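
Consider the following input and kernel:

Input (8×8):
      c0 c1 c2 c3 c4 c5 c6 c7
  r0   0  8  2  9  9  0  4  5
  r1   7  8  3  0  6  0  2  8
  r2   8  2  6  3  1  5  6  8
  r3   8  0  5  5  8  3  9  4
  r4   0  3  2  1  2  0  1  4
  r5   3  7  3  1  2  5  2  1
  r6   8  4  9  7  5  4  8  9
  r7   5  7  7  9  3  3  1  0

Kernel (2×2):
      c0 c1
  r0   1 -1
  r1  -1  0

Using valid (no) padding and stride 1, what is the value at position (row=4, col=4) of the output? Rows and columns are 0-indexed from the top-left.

0

The receptive field on the input at this output position is [2 0 / 2 5]. Elementwise product with the kernel and sum: 2·1 + 0·-1 + 2·-1.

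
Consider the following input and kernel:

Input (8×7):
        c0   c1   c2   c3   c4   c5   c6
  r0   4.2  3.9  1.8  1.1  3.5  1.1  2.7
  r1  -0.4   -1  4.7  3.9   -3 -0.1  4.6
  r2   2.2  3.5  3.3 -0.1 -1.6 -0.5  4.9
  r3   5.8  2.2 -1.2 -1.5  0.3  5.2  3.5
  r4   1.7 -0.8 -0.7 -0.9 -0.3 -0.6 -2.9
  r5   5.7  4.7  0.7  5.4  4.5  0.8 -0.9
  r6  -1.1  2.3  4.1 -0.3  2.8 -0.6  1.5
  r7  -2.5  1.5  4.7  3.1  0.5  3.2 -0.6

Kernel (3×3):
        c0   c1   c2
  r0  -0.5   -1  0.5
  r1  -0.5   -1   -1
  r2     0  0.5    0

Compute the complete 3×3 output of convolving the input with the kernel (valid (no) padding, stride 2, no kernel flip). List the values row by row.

-6.85 -3.55 -4.75
-7.25 -1 -5.4
-7.5 -9.3 -3.15

Output[0,0]: The receptive field on the input at this output position is [4.2 3.9 1.8 / -0.4 -1 4.7 / 2.2 3.5 3.3]. Elementwise product with the kernel and sum: 4.2·-0.5 + 3.9·-1 + 1.8·0.5 + -0.4·-0.5 + -1·-1 + 4.7·-1 + 3.5·0.5.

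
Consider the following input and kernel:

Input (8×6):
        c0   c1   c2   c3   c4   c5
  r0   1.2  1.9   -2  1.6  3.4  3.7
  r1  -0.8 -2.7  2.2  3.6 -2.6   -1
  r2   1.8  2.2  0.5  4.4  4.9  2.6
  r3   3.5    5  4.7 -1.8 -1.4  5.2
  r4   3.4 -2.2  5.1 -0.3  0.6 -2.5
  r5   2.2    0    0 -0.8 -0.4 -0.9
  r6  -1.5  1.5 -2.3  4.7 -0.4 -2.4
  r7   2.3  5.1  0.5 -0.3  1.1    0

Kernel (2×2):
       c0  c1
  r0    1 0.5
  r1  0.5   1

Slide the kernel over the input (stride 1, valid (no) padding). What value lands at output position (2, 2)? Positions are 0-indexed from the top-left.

3.25

The receptive field on the input at this output position is [0.5 4.4 / 4.7 -1.8]. Elementwise product with the kernel and sum: 0.5·1 + 4.4·0.5 + 4.7·0.5 + -1.8·1.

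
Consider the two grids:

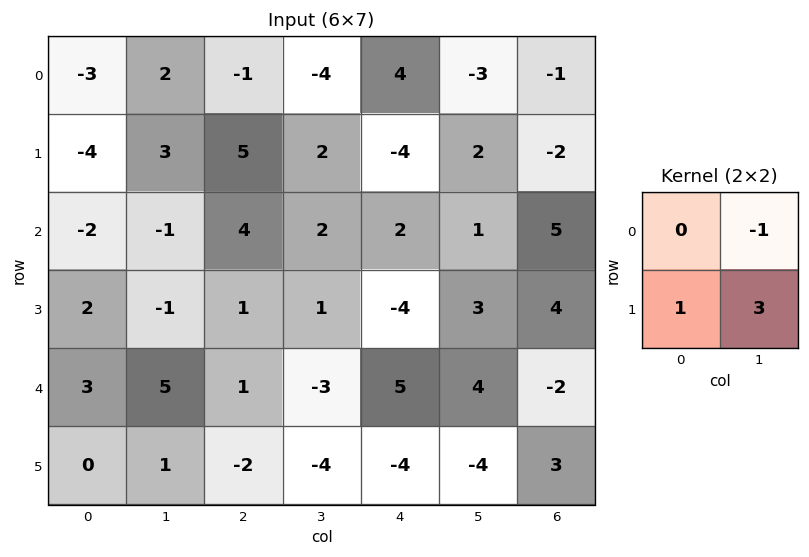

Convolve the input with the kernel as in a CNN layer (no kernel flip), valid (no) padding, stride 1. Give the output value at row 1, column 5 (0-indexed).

The receptive field on the input at this output position is [2 -2 / 1 5]. Elementwise product with the kernel and sum: -2·-1 + 1·1 + 5·3.

18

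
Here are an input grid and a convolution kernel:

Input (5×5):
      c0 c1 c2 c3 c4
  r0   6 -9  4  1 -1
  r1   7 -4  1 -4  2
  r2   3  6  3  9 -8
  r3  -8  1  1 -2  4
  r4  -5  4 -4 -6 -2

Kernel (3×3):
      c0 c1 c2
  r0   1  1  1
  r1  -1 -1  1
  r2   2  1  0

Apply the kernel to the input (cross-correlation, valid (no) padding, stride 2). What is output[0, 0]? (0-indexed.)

The receptive field on the input at this output position is [6 -9 4 / 7 -4 1 / 3 6 3]. Elementwise product with the kernel and sum: 6·1 + -9·1 + 4·1 + 7·-1 + -4·-1 + 1·1 + 3·2 + 6·1.

11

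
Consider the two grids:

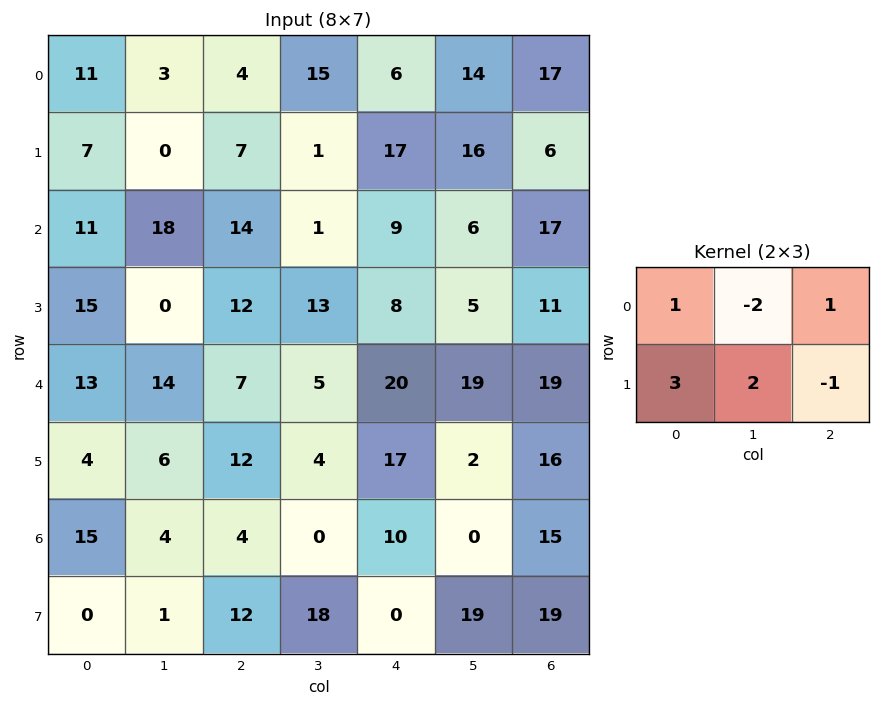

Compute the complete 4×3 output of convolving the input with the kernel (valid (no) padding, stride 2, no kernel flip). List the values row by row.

23 -14 72
22 75 37
4 44 40
1 86 44

Output[0,0]: The receptive field on the input at this output position is [11 3 4 / 7 0 7]. Elementwise product with the kernel and sum: 11·1 + 3·-2 + 4·1 + 7·3 + 0·2 + 7·-1.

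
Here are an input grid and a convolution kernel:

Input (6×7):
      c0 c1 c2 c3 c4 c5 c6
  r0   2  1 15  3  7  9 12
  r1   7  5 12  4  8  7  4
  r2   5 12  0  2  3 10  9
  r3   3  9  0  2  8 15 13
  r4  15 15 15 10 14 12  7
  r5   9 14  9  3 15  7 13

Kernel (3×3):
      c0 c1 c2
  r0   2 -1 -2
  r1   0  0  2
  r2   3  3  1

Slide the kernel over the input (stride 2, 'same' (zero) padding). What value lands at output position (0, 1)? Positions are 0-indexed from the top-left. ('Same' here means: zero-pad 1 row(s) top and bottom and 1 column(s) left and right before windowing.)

61

The receptive field on the zero-padded input at this output position is [0 0 0 / 1 15 3 / 5 12 4]. Elementwise product with the kernel and sum: 0·2 + 0·-1 + 0·-2 + 3·2 + 5·3 + 12·3 + 4·1.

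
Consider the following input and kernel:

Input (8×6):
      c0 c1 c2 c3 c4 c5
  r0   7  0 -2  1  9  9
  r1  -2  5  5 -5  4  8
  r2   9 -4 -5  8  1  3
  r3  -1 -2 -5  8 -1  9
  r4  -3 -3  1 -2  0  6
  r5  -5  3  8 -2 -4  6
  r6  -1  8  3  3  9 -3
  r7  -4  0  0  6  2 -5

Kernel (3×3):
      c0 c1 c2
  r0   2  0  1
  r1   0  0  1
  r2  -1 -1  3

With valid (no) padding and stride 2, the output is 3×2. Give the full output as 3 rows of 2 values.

Output[0,0]: The receptive field on the input at this output position is [7 0 -2 / -2 5 5 / 9 -4 -5]. Elementwise product with the kernel and sum: 7·2 + -2·1 + 5·1 + 9·-1 + -4·-1 + -5·3.

-3 9
17 -9
5 19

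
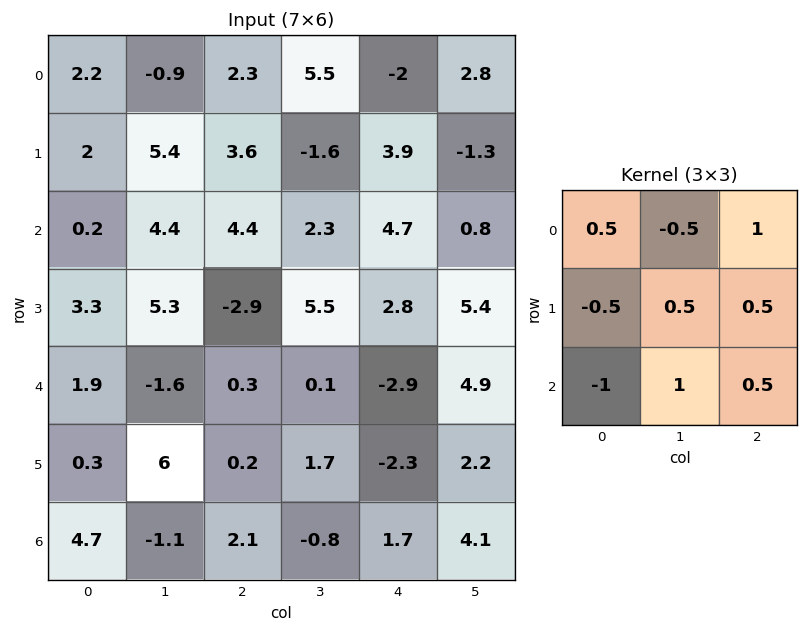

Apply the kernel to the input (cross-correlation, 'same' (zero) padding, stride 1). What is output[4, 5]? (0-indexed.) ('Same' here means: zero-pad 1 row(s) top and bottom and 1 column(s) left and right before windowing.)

7.1

The receptive field on the zero-padded input at this output position is [2.8 5.4 0 / -2.9 4.9 0 / -2.3 2.2 0]. Elementwise product with the kernel and sum: 2.8·0.5 + 5.4·-0.5 + 0·1 + -2.9·-0.5 + 4.9·0.5 + 0·0.5 + -2.3·-1 + 2.2·1 + 0·0.5.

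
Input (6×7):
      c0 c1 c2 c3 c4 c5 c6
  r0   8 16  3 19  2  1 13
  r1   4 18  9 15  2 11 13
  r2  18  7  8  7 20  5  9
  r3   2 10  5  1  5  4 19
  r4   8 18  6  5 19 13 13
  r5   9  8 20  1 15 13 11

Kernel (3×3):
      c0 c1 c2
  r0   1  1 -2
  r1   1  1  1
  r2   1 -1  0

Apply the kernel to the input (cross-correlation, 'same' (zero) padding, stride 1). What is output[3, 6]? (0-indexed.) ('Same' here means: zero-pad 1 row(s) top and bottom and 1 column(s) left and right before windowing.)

The receptive field on the zero-padded input at this output position is [5 9 0 / 4 19 0 / 13 13 0]. Elementwise product with the kernel and sum: 5·1 + 9·1 + 0·-2 + 4·1 + 19·1 + 0·1 + 13·1 + 13·-1.

37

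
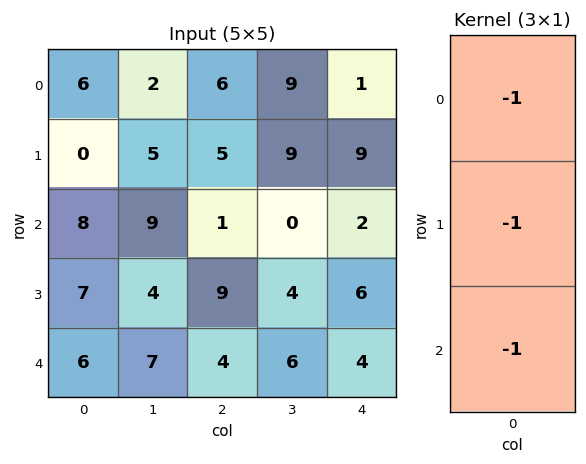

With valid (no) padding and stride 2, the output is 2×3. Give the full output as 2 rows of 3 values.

Output[0,0]: The receptive field on the input at this output position is [6 / 0 / 8]. Elementwise product with the kernel and sum: 6·-1 + 0·-1 + 8·-1.
Output[0,1]: The receptive field on the input at this output position is [6 / 5 / 1]. Elementwise product with the kernel and sum: 6·-1 + 5·-1 + 1·-1.

-14 -12 -12
-21 -14 -12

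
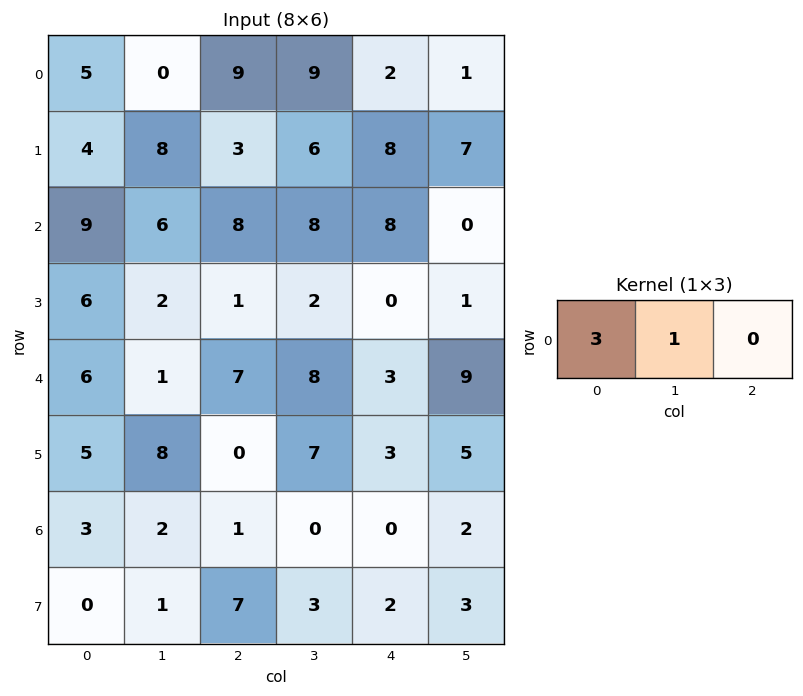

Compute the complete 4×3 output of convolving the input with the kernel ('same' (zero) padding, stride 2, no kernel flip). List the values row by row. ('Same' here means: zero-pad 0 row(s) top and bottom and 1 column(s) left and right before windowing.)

5 9 29
9 26 32
6 10 27
3 7 0

Output[0,0]: The receptive field on the zero-padded input at this output position is [0 5 0]. Elementwise product with the kernel and sum: 0·3 + 5·1.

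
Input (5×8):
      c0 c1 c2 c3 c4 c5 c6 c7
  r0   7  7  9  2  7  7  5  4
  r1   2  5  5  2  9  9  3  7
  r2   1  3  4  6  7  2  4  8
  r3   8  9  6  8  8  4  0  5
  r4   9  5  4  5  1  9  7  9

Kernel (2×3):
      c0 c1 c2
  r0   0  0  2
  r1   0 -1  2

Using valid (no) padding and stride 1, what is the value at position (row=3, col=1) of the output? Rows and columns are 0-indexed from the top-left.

The receptive field on the input at this output position is [9 6 8 / 5 4 5]. Elementwise product with the kernel and sum: 8·2 + 4·-1 + 5·2.

22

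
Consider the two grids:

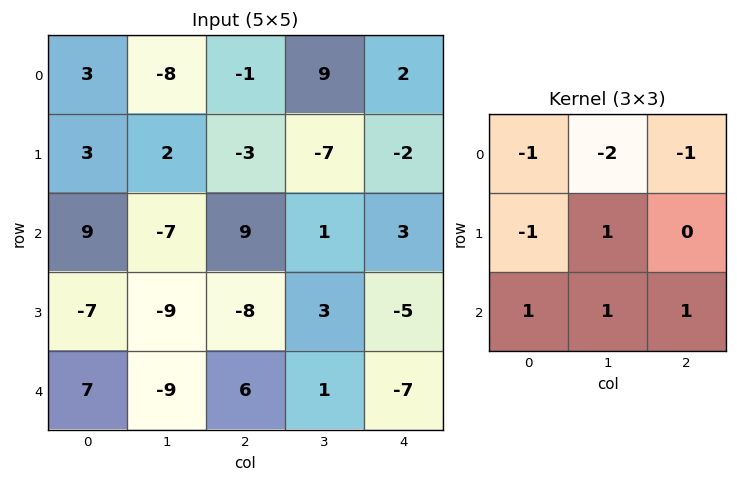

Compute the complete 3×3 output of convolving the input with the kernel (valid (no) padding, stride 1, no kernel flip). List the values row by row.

24 -1 -10
-44 13 1
-2 -13 -3

Output[0,0]: The receptive field on the input at this output position is [3 -8 -1 / 3 2 -3 / 9 -7 9]. Elementwise product with the kernel and sum: 3·-1 + -8·-2 + -1·-1 + 3·-1 + 2·1 + 9·1 + -7·1 + 9·1.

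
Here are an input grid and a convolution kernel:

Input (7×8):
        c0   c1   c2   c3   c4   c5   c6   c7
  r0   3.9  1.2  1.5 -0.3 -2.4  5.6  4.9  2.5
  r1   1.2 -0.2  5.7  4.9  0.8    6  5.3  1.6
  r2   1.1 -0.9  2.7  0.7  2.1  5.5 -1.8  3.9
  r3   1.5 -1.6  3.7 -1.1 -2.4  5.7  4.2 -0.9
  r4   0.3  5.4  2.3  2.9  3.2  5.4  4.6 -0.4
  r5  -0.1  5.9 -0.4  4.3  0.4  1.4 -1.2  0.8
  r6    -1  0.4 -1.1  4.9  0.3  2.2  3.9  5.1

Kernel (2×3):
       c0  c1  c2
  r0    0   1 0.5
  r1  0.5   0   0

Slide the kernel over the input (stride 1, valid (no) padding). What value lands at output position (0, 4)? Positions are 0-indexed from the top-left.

8.45

The receptive field on the input at this output position is [-2.4 5.6 4.9 / 0.8 6 5.3]. Elementwise product with the kernel and sum: 5.6·1 + 4.9·0.5 + 0.8·0.5.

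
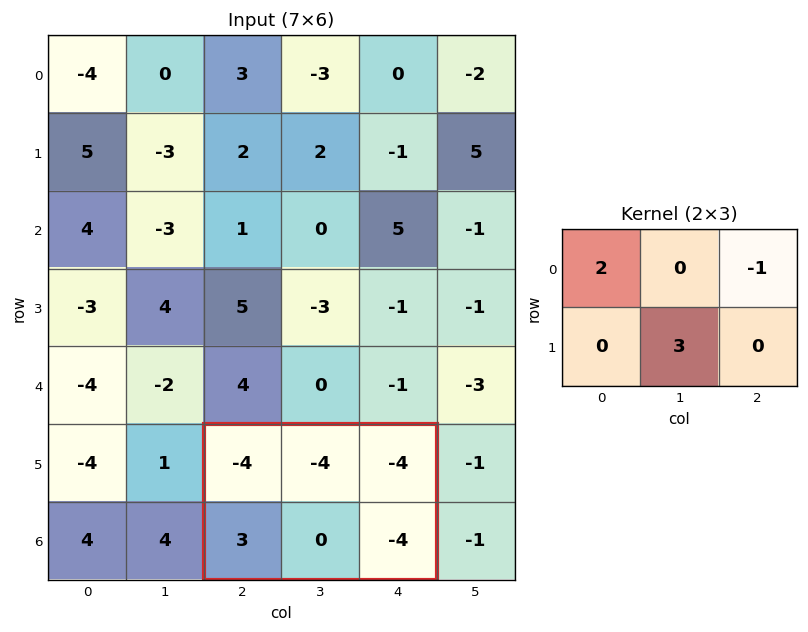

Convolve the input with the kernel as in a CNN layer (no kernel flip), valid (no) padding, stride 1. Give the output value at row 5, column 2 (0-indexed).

-4

The receptive field on the input at this output position is [-4 -4 -4 / 3 0 -4]. Elementwise product with the kernel and sum: -4·2 + -4·-1 + 0·3.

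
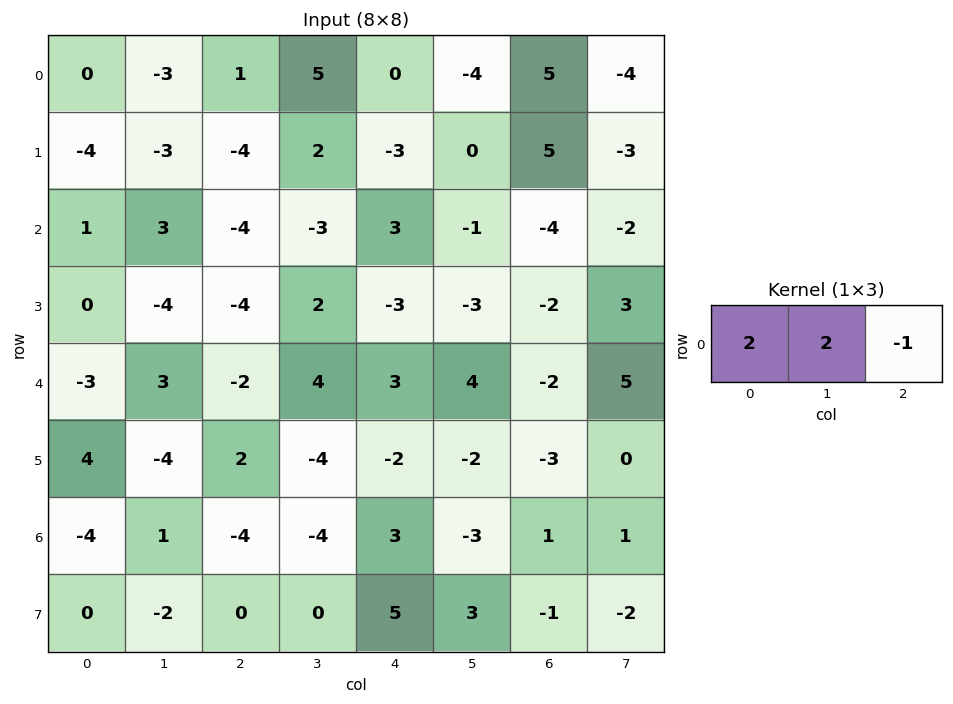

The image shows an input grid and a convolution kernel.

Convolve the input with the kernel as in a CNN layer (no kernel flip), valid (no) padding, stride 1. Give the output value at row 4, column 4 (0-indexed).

16

The receptive field on the input at this output position is [3 4 -2]. Elementwise product with the kernel and sum: 3·2 + 4·2 + -2·-1.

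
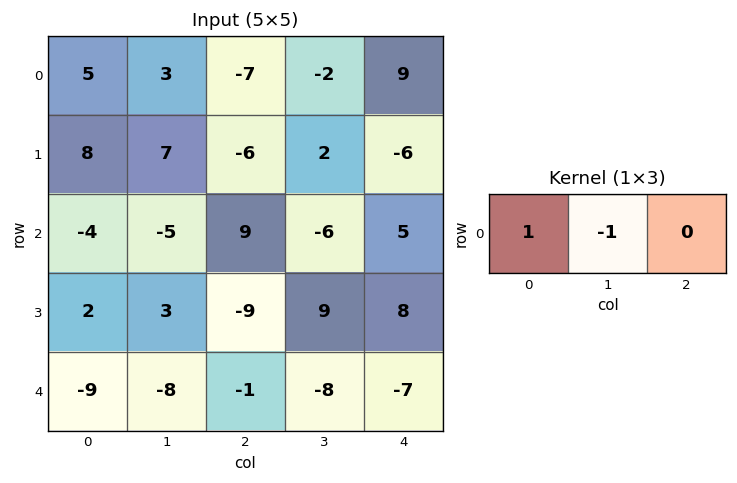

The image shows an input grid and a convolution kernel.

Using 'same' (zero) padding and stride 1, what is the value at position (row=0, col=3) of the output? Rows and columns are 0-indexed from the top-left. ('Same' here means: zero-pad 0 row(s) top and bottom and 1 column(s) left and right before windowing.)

-5

The receptive field on the zero-padded input at this output position is [-7 -2 9]. Elementwise product with the kernel and sum: -7·1 + -2·-1.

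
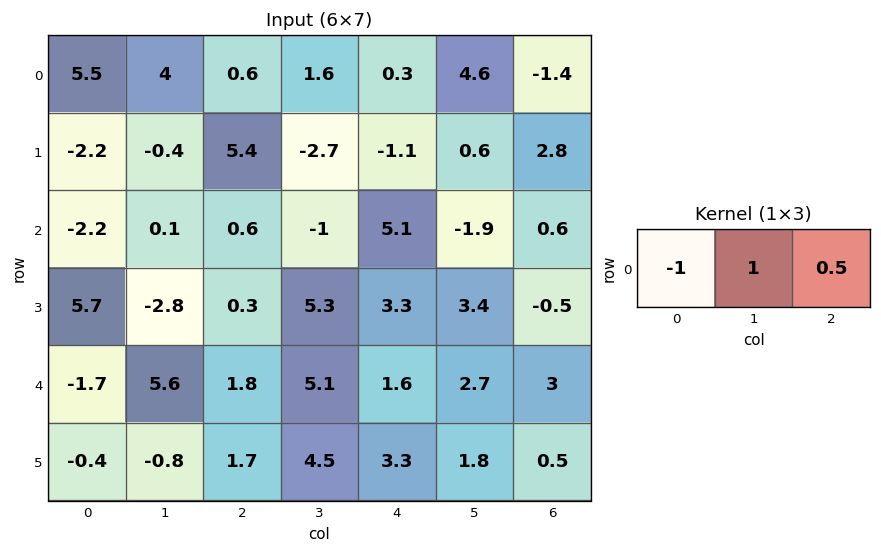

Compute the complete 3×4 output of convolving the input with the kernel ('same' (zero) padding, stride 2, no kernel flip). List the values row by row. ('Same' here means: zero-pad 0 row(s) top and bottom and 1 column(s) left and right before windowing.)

Output[0,0]: The receptive field on the zero-padded input at this output position is [0 5.5 4]. Elementwise product with the kernel and sum: 0·-1 + 5.5·1 + 4·0.5.

7.5 -2.6 1 -6
-2.15 0 5.15 2.5
1.1 -1.25 -2.15 0.3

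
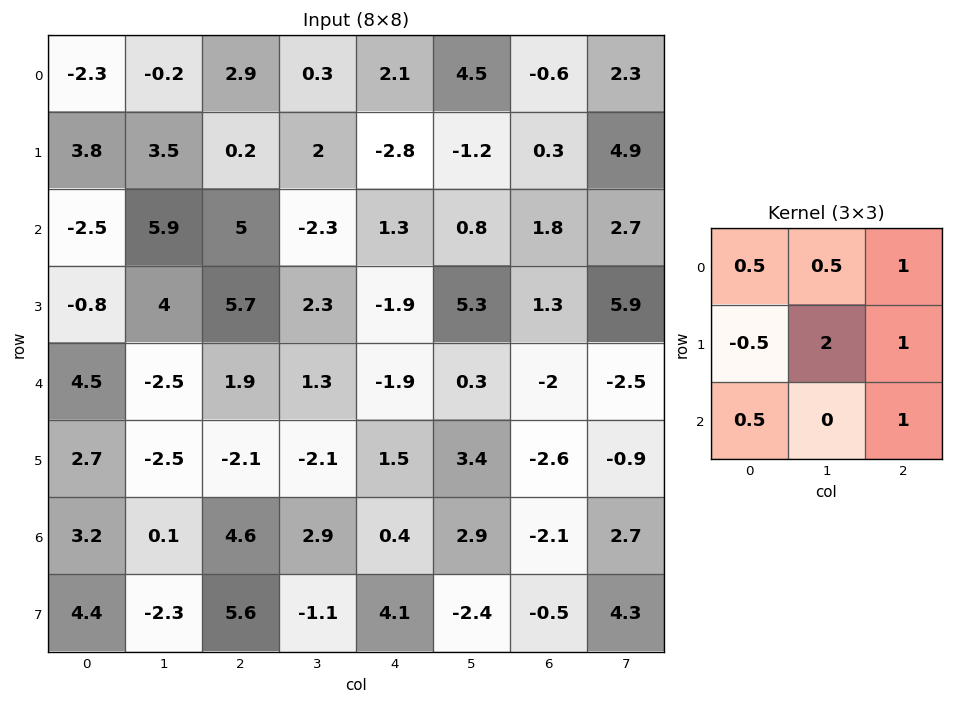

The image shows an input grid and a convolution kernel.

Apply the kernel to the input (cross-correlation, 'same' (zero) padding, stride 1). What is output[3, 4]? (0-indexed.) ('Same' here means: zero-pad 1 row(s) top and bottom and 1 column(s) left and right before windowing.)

1.6

The receptive field on the zero-padded input at this output position is [-2.3 1.3 0.8 / 2.3 -1.9 5.3 / 1.3 -1.9 0.3]. Elementwise product with the kernel and sum: -2.3·0.5 + 1.3·0.5 + 0.8·1 + 2.3·-0.5 + -1.9·2 + 5.3·1 + 1.3·0.5 + 0.3·1.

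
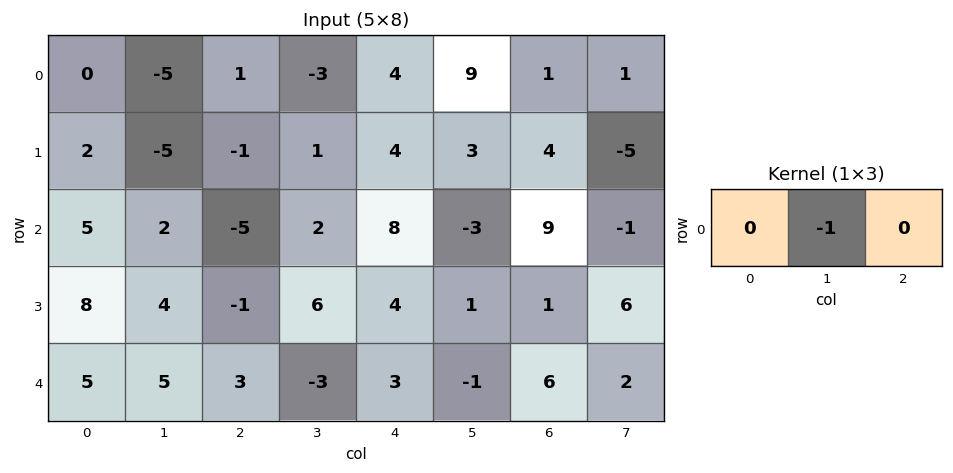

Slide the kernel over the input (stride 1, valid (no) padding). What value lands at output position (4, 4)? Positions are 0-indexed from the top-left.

The receptive field on the input at this output position is [3 -1 6]. Elementwise product with the kernel and sum: -1·-1.

1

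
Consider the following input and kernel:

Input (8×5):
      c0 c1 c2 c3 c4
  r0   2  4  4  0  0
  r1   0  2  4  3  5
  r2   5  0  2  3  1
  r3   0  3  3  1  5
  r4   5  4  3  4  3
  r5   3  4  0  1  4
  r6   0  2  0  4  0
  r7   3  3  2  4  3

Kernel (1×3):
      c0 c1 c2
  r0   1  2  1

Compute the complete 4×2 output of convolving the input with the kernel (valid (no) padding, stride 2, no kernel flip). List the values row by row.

14 4
7 9
16 14
4 8

Output[0,0]: The receptive field on the input at this output position is [2 4 4]. Elementwise product with the kernel and sum: 2·1 + 4·2 + 4·1.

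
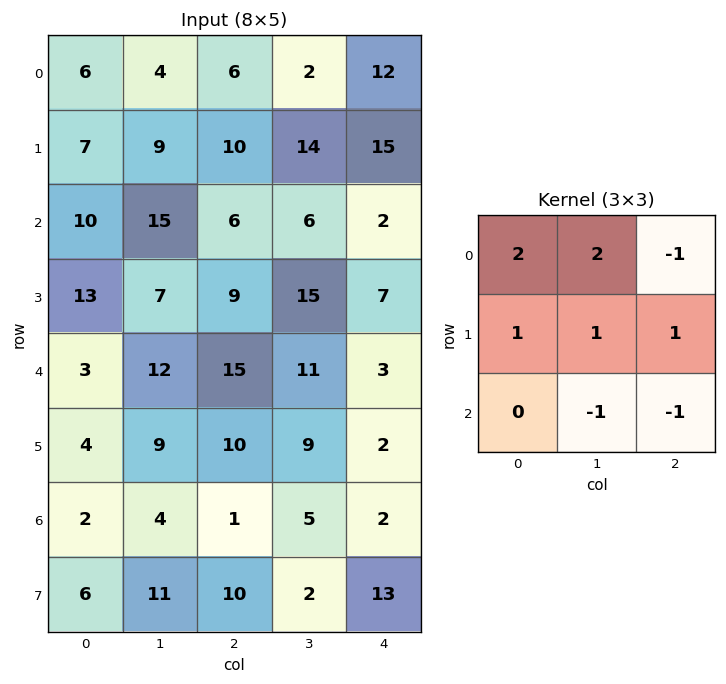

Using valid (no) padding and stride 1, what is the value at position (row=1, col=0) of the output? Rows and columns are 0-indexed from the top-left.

37

The receptive field on the input at this output position is [7 9 10 / 10 15 6 / 13 7 9]. Elementwise product with the kernel and sum: 7·2 + 9·2 + 10·-1 + 10·1 + 15·1 + 6·1 + 7·-1 + 9·-1.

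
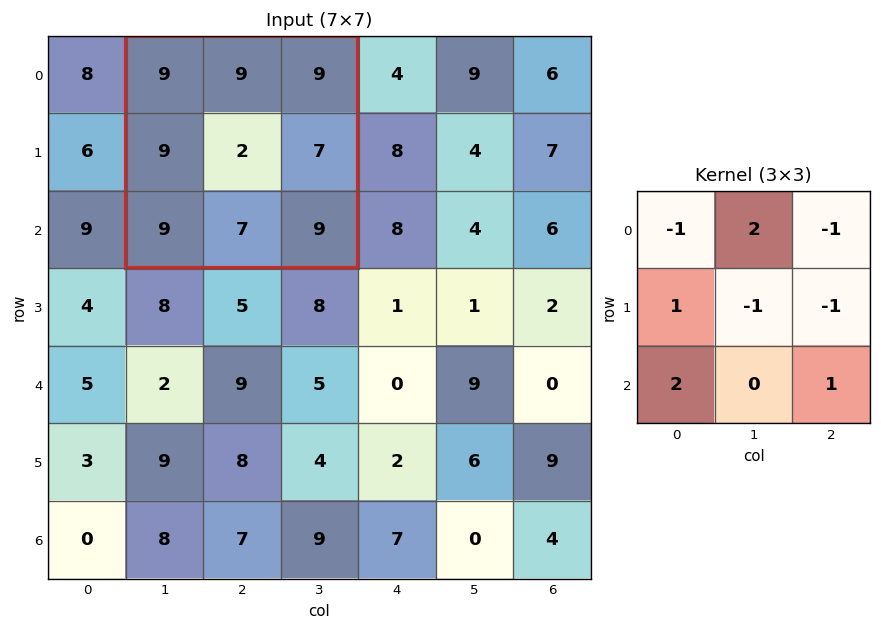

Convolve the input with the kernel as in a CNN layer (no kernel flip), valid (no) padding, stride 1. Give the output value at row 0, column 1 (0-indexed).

The receptive field on the input at this output position is [9 9 9 / 9 2 7 / 9 7 9]. Elementwise product with the kernel and sum: 9·-1 + 9·2 + 9·-1 + 9·1 + 2·-1 + 7·-1 + 9·2 + 9·1.

27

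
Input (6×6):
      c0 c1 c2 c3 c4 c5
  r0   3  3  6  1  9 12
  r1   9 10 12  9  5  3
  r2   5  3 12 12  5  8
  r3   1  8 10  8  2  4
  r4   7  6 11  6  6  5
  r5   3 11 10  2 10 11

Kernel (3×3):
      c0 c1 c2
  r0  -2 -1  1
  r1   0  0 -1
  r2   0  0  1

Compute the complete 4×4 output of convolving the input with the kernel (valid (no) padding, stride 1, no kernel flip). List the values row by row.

-3 -8 -4 6
-18 -27 -31 -24
0 -8 -27 -20
-1 -22 -22 -8

Output[0,0]: The receptive field on the input at this output position is [3 3 6 / 9 10 12 / 5 3 12]. Elementwise product with the kernel and sum: 3·-2 + 3·-1 + 6·1 + 12·-1 + 12·1.
Output[0,1]: The receptive field on the input at this output position is [3 6 1 / 10 12 9 / 3 12 12]. Elementwise product with the kernel and sum: 3·-2 + 6·-1 + 1·1 + 9·-1 + 12·1.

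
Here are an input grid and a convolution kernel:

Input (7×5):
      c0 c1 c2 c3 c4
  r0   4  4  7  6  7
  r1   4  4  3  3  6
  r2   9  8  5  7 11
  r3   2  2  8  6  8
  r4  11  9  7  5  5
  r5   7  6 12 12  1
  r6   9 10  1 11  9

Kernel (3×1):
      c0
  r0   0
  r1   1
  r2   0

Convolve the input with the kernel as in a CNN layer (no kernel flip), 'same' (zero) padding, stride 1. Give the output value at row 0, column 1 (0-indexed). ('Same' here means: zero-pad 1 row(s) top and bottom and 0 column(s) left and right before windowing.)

4

The receptive field on the zero-padded input at this output position is [0 / 4 / 4]. Elementwise product with the kernel and sum: 4·1.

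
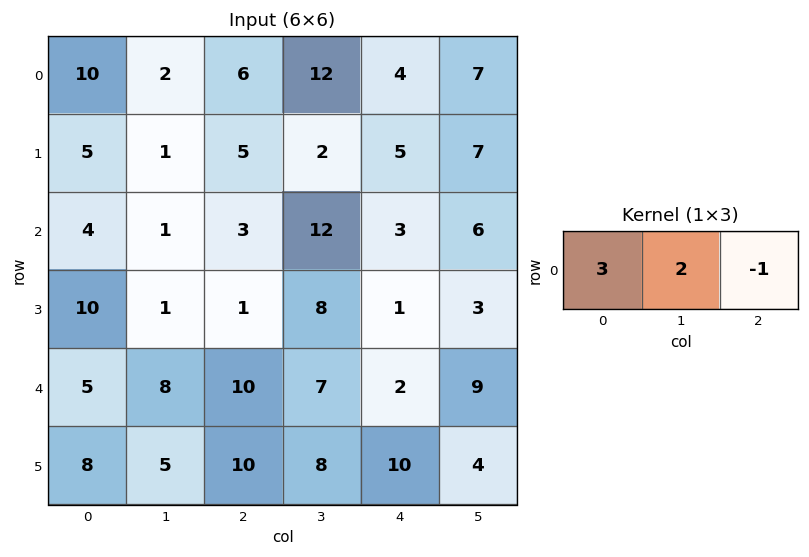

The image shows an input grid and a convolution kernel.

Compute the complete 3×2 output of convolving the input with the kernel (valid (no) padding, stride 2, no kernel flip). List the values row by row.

28 38
11 30
21 42

Output[0,0]: The receptive field on the input at this output position is [10 2 6]. Elementwise product with the kernel and sum: 10·3 + 2·2 + 6·-1.
Output[0,1]: The receptive field on the input at this output position is [6 12 4]. Elementwise product with the kernel and sum: 6·3 + 12·2 + 4·-1.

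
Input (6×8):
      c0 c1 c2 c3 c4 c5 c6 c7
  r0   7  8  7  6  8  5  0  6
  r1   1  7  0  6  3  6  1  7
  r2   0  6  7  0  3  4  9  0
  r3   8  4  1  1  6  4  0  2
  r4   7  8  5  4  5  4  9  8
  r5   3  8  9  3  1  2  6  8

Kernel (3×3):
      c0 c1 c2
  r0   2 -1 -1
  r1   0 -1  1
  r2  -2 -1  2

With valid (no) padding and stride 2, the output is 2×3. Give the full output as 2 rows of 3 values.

0 -11 14
-28 12 -7

Output[0,0]: The receptive field on the input at this output position is [7 8 7 / 1 7 0 / 0 6 7]. Elementwise product with the kernel and sum: 7·2 + 8·-1 + 7·-1 + 7·-1 + 0·1 + 0·-2 + 6·-1 + 7·2.
Output[0,1]: The receptive field on the input at this output position is [7 6 8 / 0 6 3 / 7 0 3]. Elementwise product with the kernel and sum: 7·2 + 6·-1 + 8·-1 + 6·-1 + 3·1 + 7·-2 + 0·-1 + 3·2.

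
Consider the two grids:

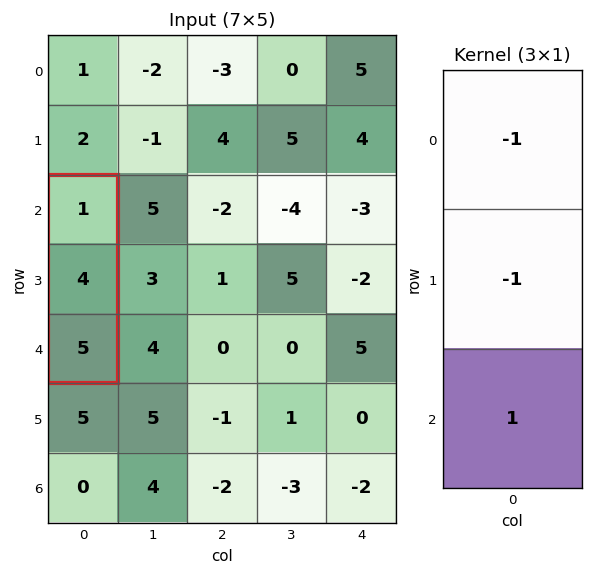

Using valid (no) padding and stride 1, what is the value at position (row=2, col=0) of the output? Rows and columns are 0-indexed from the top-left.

The receptive field on the input at this output position is [1 / 4 / 5]. Elementwise product with the kernel and sum: 1·-1 + 4·-1 + 5·1.

0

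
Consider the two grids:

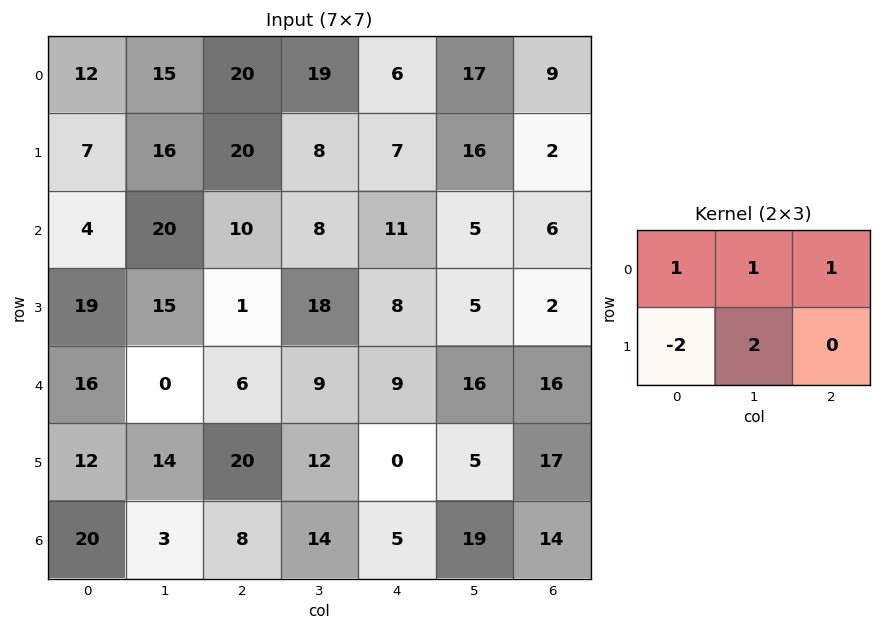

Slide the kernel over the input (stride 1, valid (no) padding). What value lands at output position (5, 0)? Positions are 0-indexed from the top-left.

12

The receptive field on the input at this output position is [12 14 20 / 20 3 8]. Elementwise product with the kernel and sum: 12·1 + 14·1 + 20·1 + 20·-2 + 3·2.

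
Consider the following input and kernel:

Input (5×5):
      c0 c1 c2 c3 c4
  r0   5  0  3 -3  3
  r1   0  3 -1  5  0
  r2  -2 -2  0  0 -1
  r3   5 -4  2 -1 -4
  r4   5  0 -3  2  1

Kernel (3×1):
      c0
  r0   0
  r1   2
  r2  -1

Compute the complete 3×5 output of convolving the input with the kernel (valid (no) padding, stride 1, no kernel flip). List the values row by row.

2 8 -2 10 1
-9 0 -2 1 2
5 -8 7 -4 -9

Output[0,0]: The receptive field on the input at this output position is [5 / 0 / -2]. Elementwise product with the kernel and sum: 0·2 + -2·-1.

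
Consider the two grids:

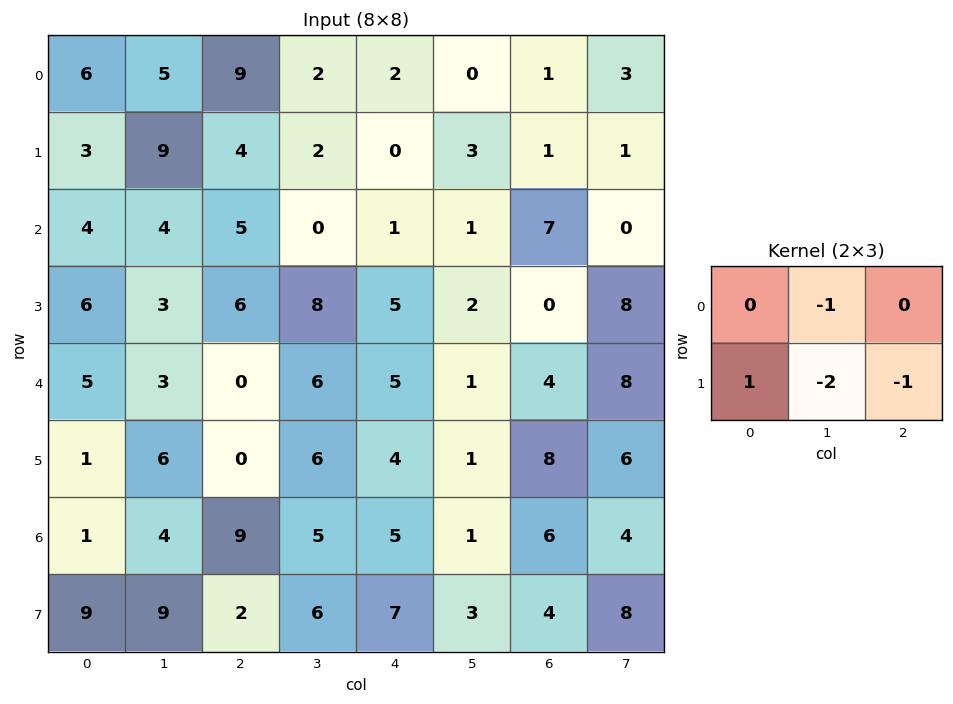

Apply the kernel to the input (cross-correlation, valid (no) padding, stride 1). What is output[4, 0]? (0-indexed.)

The receptive field on the input at this output position is [5 3 0 / 1 6 0]. Elementwise product with the kernel and sum: 3·-1 + 1·1 + 6·-2 + 0·-1.

-14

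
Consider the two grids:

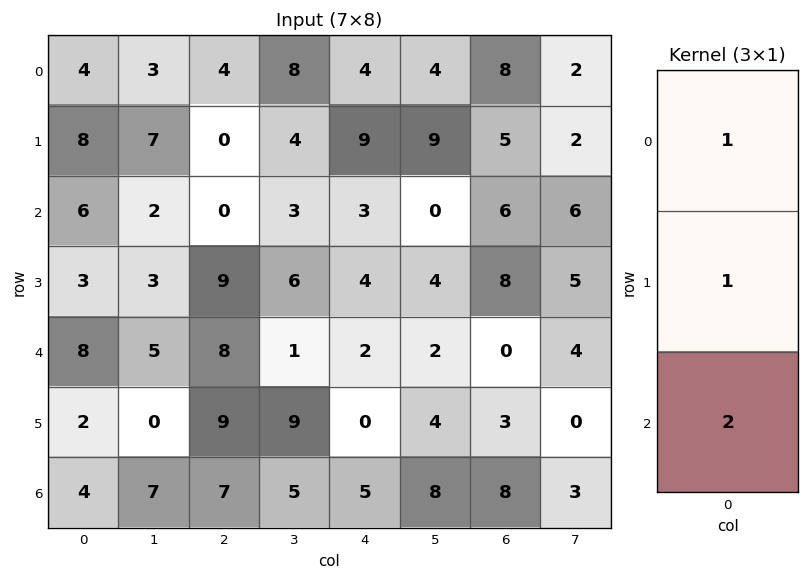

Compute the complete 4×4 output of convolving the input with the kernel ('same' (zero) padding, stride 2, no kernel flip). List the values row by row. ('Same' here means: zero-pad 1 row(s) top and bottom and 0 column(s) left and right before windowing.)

20 4 22 18
20 18 20 27
15 35 6 14
6 16 5 11

Output[0,0]: The receptive field on the zero-padded input at this output position is [0 / 4 / 8]. Elementwise product with the kernel and sum: 0·1 + 4·1 + 8·2.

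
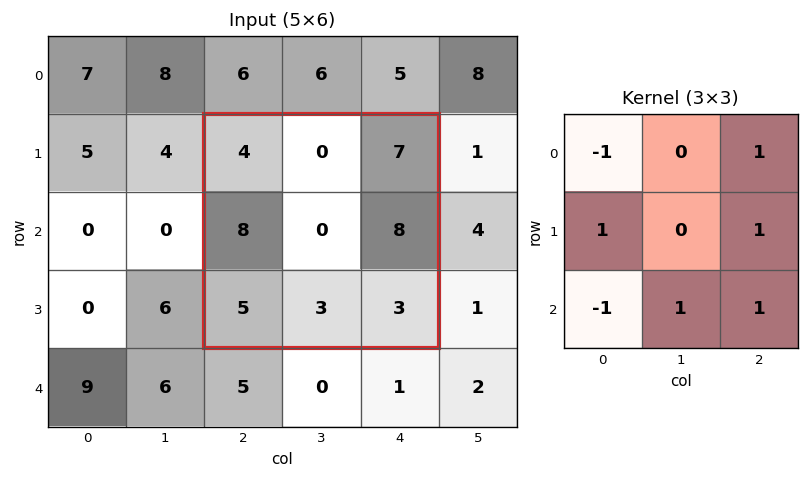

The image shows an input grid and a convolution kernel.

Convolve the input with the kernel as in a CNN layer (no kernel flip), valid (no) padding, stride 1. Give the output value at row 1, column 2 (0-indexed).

The receptive field on the input at this output position is [4 0 7 / 8 0 8 / 5 3 3]. Elementwise product with the kernel and sum: 4·-1 + 7·1 + 8·1 + 8·1 + 5·-1 + 3·1 + 3·1.

20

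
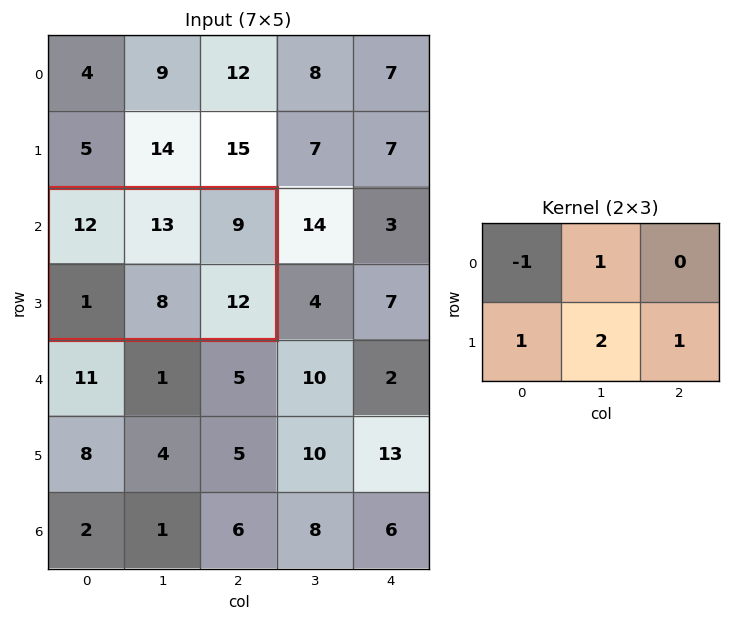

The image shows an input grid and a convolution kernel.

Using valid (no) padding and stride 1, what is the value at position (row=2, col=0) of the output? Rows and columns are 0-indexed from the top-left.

30

The receptive field on the input at this output position is [12 13 9 / 1 8 12]. Elementwise product with the kernel and sum: 12·-1 + 13·1 + 1·1 + 8·2 + 12·1.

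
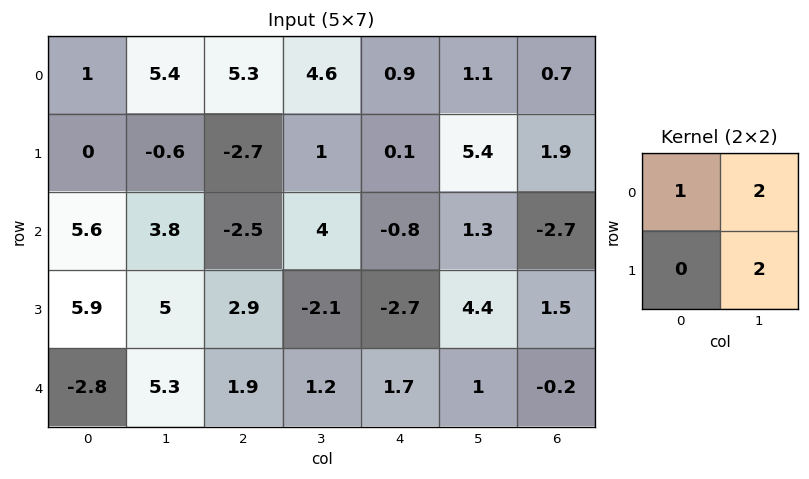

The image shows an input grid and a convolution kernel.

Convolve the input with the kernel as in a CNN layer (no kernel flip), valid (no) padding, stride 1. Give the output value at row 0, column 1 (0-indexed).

10.6

The receptive field on the input at this output position is [5.4 5.3 / -0.6 -2.7]. Elementwise product with the kernel and sum: 5.4·1 + 5.3·2 + -2.7·2.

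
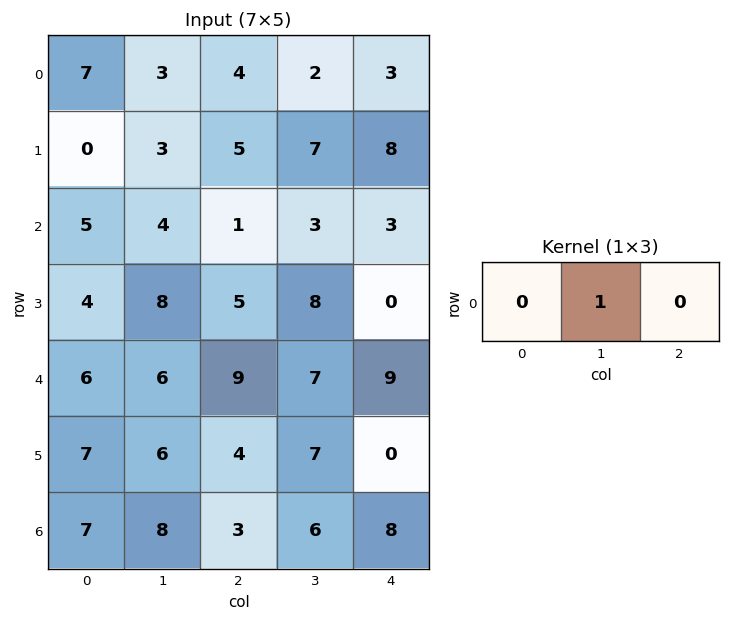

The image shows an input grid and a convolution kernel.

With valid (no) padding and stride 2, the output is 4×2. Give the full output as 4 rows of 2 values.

Output[0,0]: The receptive field on the input at this output position is [7 3 4]. Elementwise product with the kernel and sum: 3·1.

3 2
4 3
6 7
8 6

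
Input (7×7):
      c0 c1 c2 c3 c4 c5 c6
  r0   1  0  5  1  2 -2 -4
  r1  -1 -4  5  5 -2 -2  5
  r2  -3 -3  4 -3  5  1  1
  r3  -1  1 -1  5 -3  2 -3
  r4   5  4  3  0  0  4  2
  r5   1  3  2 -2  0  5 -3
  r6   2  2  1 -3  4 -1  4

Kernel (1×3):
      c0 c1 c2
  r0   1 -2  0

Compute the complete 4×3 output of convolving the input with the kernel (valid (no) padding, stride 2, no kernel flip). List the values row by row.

Output[0,0]: The receptive field on the input at this output position is [1 0 5]. Elementwise product with the kernel and sum: 1·1 + 0·-2.
Output[0,1]: The receptive field on the input at this output position is [5 1 2]. Elementwise product with the kernel and sum: 5·1 + 1·-2.

1 3 6
3 10 3
-3 3 -8
-2 7 6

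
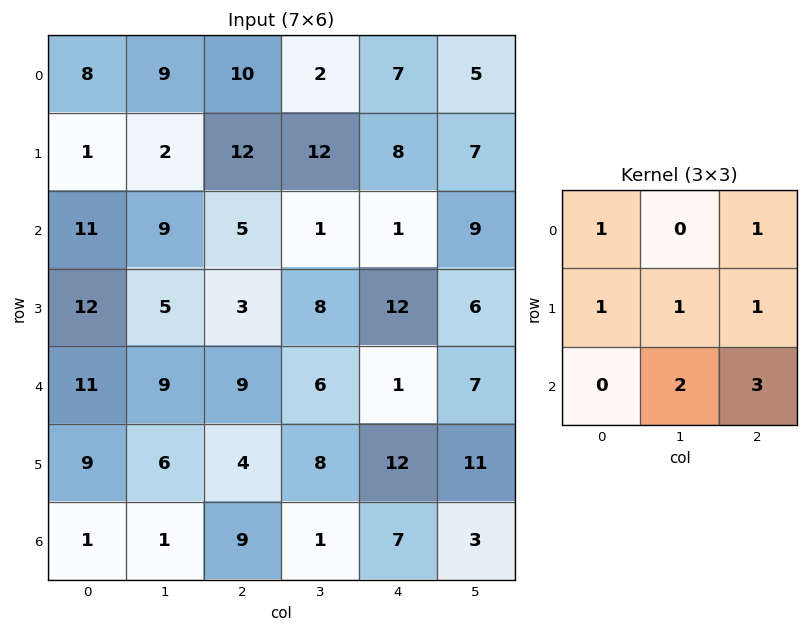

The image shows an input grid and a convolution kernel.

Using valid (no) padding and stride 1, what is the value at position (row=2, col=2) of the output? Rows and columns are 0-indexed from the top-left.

The receptive field on the input at this output position is [5 1 1 / 3 8 12 / 9 6 1]. Elementwise product with the kernel and sum: 5·1 + 1·1 + 3·1 + 8·1 + 12·1 + 6·2 + 1·3.

44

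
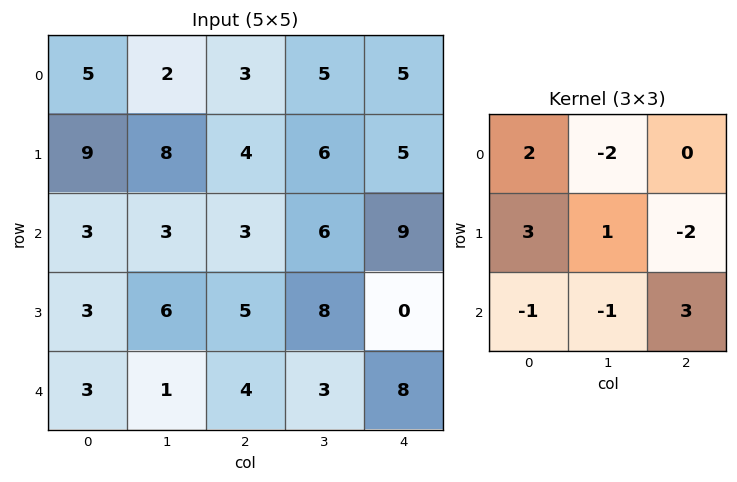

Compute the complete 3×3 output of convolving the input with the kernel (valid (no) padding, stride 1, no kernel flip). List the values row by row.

36 26 22
14 21 -20
13 11 34

Output[0,0]: The receptive field on the input at this output position is [5 2 3 / 9 8 4 / 3 3 3]. Elementwise product with the kernel and sum: 5·2 + 2·-2 + 9·3 + 8·1 + 4·-2 + 3·-1 + 3·-1 + 3·3.
Output[0,1]: The receptive field on the input at this output position is [2 3 5 / 8 4 6 / 3 3 6]. Elementwise product with the kernel and sum: 2·2 + 3·-2 + 8·3 + 4·1 + 6·-2 + 3·-1 + 3·-1 + 6·3.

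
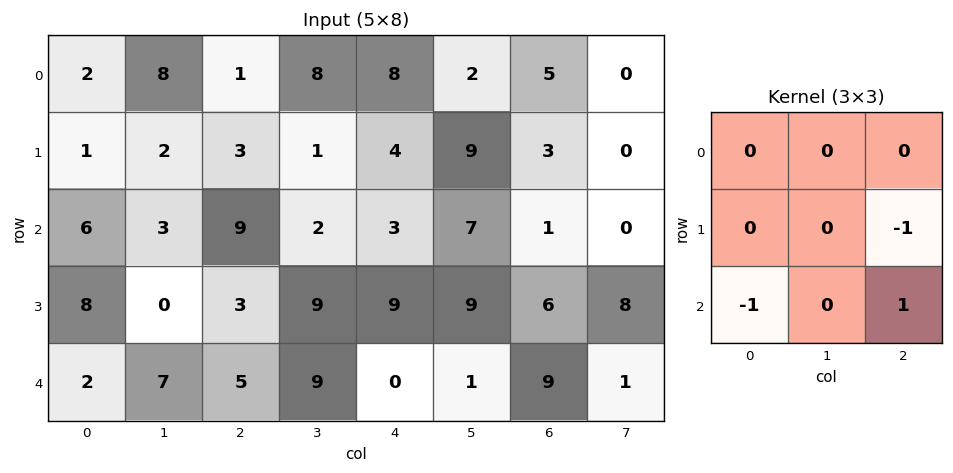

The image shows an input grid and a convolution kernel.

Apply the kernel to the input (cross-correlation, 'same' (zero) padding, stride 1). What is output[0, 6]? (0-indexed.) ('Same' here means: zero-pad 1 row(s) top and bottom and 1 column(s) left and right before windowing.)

-9

The receptive field on the zero-padded input at this output position is [0 0 0 / 2 5 0 / 9 3 0]. Elementwise product with the kernel and sum: 0·-1 + 9·-1 + 0·1.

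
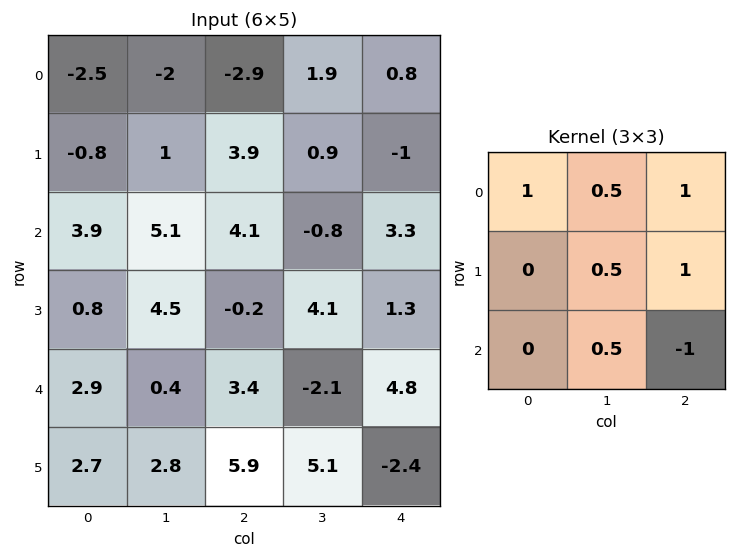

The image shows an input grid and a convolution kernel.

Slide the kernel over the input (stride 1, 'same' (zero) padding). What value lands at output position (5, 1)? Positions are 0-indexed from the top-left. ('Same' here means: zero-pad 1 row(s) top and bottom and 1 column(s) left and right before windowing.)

13.8

The receptive field on the zero-padded input at this output position is [2.9 0.4 3.4 / 2.7 2.8 5.9 / 0 0 0]. Elementwise product with the kernel and sum: 2.9·1 + 0.4·0.5 + 3.4·1 + 2.8·0.5 + 5.9·1 + 0·0.5 + 0·-1.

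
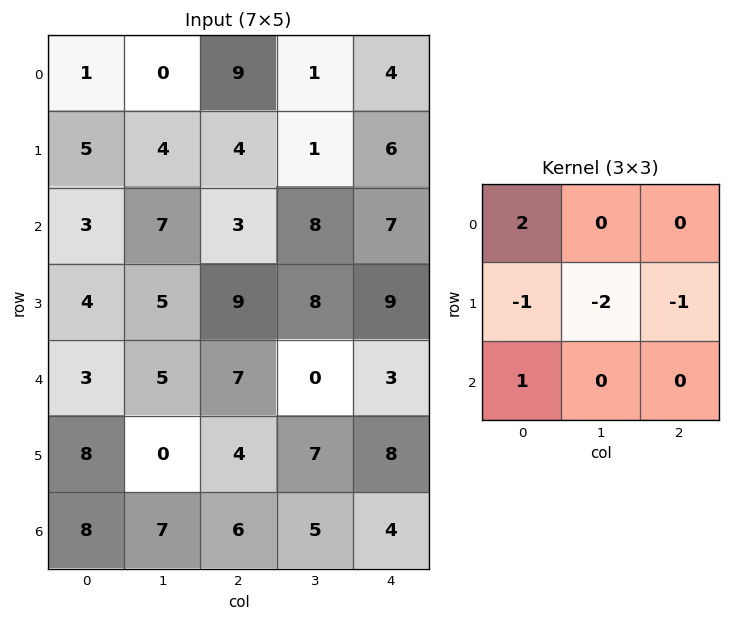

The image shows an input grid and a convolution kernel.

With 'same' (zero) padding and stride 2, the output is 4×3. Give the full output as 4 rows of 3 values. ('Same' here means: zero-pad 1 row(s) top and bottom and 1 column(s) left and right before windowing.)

Output[0,0]: The receptive field on the zero-padded input at this output position is [0 0 0 / 0 1 0 / 0 5 4]. Elementwise product with the kernel and sum: 0·2 + 0·-1 + 1·-2 + 0·-1 + 0·1.
Output[0,1]: The receptive field on the zero-padded input at this output position is [0 0 0 / 0 9 1 / 4 4 1]. Elementwise product with the kernel and sum: 0·2 + 0·-1 + 9·-2 + 1·-1 + 4·1.

-2 -15 -8
-13 -8 -12
-11 -9 17
-23 -24 1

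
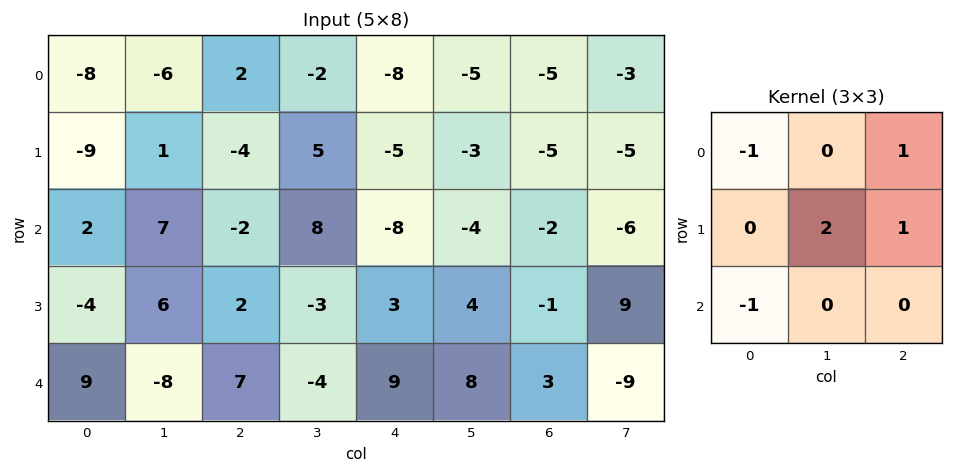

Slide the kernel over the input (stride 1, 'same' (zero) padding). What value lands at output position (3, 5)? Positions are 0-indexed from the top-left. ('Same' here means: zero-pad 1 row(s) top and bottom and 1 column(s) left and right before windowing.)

The receptive field on the zero-padded input at this output position is [-8 -4 -2 / 3 4 -1 / 9 8 3]. Elementwise product with the kernel and sum: -8·-1 + -2·1 + 4·2 + -1·1 + 9·-1.

4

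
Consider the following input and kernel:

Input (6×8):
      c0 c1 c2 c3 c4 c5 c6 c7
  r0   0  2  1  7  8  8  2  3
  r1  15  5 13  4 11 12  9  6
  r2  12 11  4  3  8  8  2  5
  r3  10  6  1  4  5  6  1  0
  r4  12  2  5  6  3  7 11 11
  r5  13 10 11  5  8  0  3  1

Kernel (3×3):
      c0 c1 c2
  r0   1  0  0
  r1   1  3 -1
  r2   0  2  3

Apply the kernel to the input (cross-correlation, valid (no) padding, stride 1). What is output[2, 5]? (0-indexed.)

The receptive field on the input at this output position is [8 2 5 / 6 1 0 / 7 11 11]. Elementwise product with the kernel and sum: 8·1 + 6·1 + 1·3 + 0·-1 + 11·2 + 11·3.

72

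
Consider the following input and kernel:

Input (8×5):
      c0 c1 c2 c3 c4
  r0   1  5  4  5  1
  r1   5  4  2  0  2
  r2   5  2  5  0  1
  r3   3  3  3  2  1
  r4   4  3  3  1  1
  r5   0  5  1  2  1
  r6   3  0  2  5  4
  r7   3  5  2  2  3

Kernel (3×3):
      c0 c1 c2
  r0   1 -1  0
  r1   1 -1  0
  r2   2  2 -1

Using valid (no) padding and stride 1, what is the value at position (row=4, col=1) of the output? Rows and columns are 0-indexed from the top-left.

The receptive field on the input at this output position is [3 3 1 / 5 1 2 / 0 2 5]. Elementwise product with the kernel and sum: 3·1 + 3·-1 + 5·1 + 1·-1 + 0·2 + 2·2 + 5·-1.

3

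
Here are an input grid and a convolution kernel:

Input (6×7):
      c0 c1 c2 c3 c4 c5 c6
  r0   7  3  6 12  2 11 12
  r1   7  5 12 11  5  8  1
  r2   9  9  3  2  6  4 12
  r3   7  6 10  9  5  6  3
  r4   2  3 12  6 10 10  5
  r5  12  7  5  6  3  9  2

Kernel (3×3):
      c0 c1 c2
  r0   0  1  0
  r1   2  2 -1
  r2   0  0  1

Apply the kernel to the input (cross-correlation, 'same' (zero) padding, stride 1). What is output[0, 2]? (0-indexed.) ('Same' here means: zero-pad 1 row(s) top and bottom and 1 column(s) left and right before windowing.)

17

The receptive field on the zero-padded input at this output position is [0 0 0 / 3 6 12 / 5 12 11]. Elementwise product with the kernel and sum: 0·1 + 3·2 + 6·2 + 12·-1 + 11·1.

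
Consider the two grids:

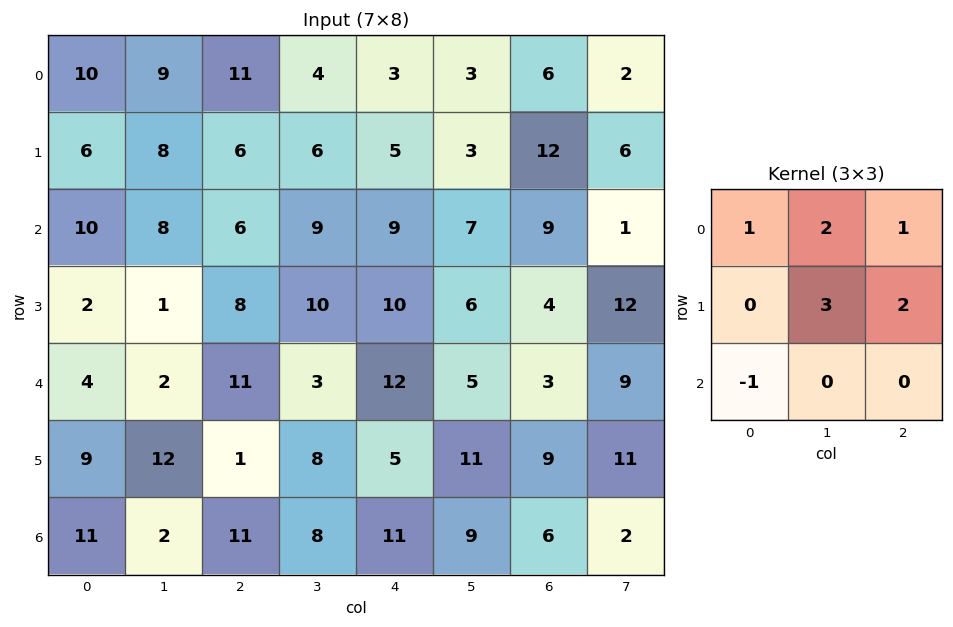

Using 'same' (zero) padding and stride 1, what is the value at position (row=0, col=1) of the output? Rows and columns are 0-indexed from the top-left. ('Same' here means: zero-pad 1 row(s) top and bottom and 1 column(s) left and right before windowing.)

43

The receptive field on the zero-padded input at this output position is [0 0 0 / 10 9 11 / 6 8 6]. Elementwise product with the kernel and sum: 0·1 + 0·2 + 0·1 + 9·3 + 11·2 + 6·-1.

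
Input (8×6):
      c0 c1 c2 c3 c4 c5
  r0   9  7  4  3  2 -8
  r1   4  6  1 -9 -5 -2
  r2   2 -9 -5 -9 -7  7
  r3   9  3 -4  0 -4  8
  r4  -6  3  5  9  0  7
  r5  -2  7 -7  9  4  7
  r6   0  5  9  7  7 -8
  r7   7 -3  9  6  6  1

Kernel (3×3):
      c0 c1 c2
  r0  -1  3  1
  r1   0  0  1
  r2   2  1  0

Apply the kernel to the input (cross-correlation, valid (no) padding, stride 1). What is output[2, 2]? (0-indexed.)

The receptive field on the input at this output position is [-5 -9 -7 / -4 0 -4 / 5 9 0]. Elementwise product with the kernel and sum: -5·-1 + -9·3 + -7·1 + -4·1 + 5·2 + 9·1.

-14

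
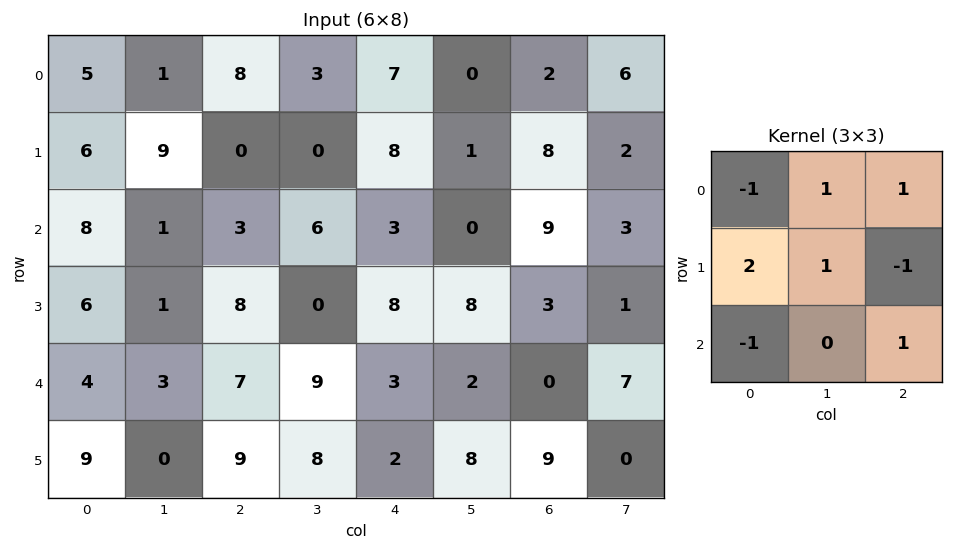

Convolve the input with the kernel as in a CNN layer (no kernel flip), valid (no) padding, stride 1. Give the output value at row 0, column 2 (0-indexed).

The receptive field on the input at this output position is [8 3 7 / 0 0 8 / 3 6 3]. Elementwise product with the kernel and sum: 8·-1 + 3·1 + 7·1 + 0·2 + 0·1 + 8·-1 + 3·-1 + 3·1.

-6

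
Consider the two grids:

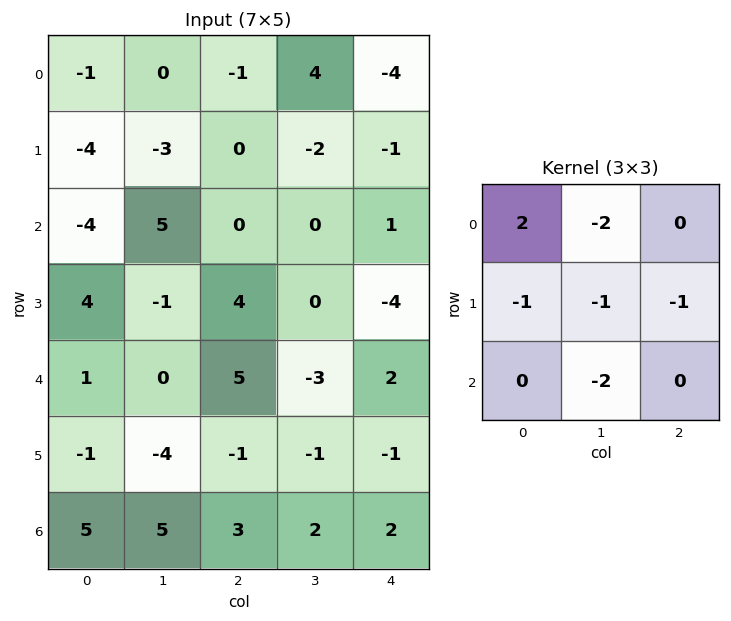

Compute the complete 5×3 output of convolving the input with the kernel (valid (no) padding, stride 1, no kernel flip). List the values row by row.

-5 7 -7
-1 -19 3
-25 -3 6
12 -10 6
-2 -10 15

Output[0,0]: The receptive field on the input at this output position is [-1 0 -1 / -4 -3 0 / -4 5 0]. Elementwise product with the kernel and sum: -1·2 + 0·-2 + -4·-1 + -3·-1 + 0·-1 + 5·-2.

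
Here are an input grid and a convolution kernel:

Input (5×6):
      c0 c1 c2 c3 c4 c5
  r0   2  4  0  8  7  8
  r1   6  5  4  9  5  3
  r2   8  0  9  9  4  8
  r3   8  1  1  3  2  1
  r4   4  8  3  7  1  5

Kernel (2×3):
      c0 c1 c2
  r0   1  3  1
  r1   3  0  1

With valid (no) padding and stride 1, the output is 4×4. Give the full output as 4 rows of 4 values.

Output[0,0]: The receptive field on the input at this output position is [2 4 0 / 6 5 4]. Elementwise product with the kernel and sum: 2·1 + 4·3 + 0·1 + 6·3 + 4·1.
Output[0,1]: The receptive field on the input at this output position is [4 0 8 / 5 4 9]. Elementwise product with the kernel and sum: 4·1 + 0·3 + 8·1 + 5·3 + 9·1.

36 36 48 67
58 35 67 62
42 42 45 39
27 38 22 36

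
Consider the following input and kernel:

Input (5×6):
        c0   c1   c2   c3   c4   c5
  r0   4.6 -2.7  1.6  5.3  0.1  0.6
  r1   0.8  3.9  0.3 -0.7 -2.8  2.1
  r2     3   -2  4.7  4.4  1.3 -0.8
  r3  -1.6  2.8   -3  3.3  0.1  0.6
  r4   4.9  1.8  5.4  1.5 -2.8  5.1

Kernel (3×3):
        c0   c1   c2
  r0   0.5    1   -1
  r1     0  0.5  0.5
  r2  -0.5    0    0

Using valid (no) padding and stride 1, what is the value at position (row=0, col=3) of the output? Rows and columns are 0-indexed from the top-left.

-0.4

The receptive field on the input at this output position is [5.3 0.1 0.6 / -0.7 -2.8 2.1 / 4.4 1.3 -0.8]. Elementwise product with the kernel and sum: 5.3·0.5 + 0.1·1 + 0.6·-1 + -2.8·0.5 + 2.1·0.5 + 4.4·-0.5.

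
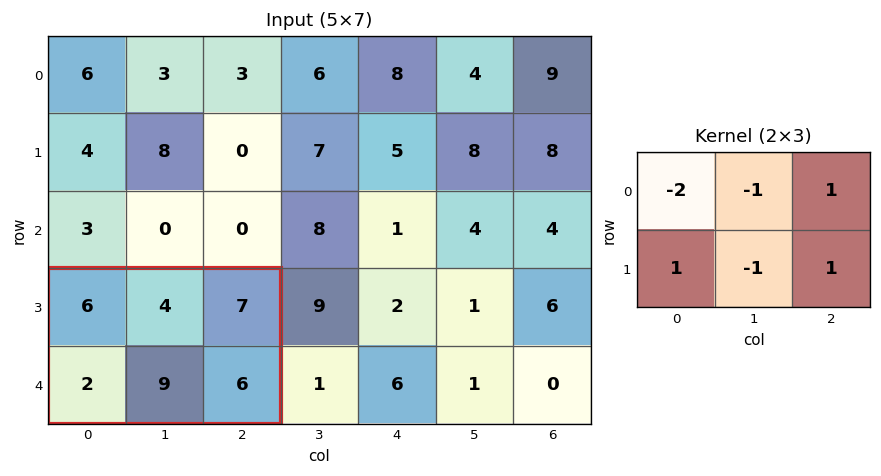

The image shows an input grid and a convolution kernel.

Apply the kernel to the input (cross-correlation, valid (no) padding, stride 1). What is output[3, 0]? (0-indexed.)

The receptive field on the input at this output position is [6 4 7 / 2 9 6]. Elementwise product with the kernel and sum: 6·-2 + 4·-1 + 7·1 + 2·1 + 9·-1 + 6·1.

-10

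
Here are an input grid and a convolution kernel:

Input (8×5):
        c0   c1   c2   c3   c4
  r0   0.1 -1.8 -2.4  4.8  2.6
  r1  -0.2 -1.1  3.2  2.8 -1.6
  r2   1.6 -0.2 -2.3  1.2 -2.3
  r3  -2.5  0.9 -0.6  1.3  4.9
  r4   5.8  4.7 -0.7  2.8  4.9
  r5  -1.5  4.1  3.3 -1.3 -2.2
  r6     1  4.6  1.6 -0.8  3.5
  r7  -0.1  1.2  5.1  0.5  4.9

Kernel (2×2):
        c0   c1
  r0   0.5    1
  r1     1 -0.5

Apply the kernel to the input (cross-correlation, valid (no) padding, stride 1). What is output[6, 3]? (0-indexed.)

The receptive field on the input at this output position is [-0.8 3.5 / 0.5 4.9]. Elementwise product with the kernel and sum: -0.8·0.5 + 3.5·1 + 0.5·1 + 4.9·-0.5.

1.15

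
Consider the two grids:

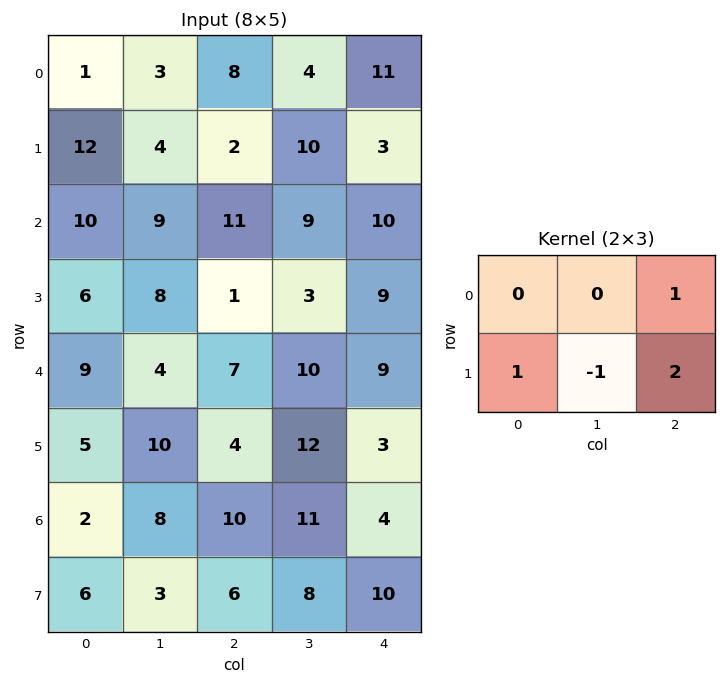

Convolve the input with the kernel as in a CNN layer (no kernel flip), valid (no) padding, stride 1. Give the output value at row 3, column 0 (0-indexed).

20

The receptive field on the input at this output position is [6 8 1 / 9 4 7]. Elementwise product with the kernel and sum: 1·1 + 9·1 + 4·-1 + 7·2.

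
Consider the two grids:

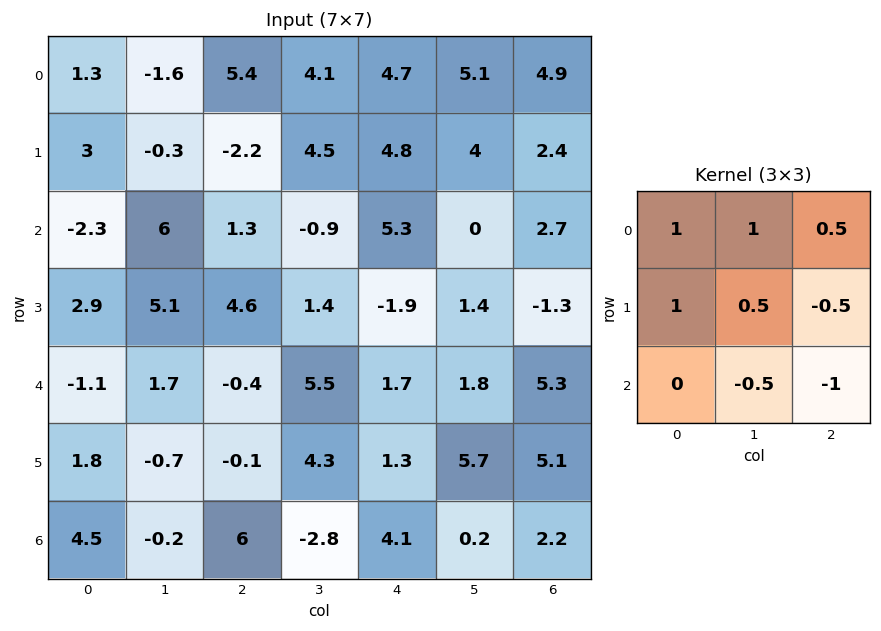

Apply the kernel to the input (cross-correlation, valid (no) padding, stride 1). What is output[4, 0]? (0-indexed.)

-4

The receptive field on the input at this output position is [-1.1 1.7 -0.4 / 1.8 -0.7 -0.1 / 4.5 -0.2 6]. Elementwise product with the kernel and sum: -1.1·1 + 1.7·1 + -0.4·0.5 + 1.8·1 + -0.7·0.5 + -0.1·-0.5 + -0.2·-0.5 + 6·-1.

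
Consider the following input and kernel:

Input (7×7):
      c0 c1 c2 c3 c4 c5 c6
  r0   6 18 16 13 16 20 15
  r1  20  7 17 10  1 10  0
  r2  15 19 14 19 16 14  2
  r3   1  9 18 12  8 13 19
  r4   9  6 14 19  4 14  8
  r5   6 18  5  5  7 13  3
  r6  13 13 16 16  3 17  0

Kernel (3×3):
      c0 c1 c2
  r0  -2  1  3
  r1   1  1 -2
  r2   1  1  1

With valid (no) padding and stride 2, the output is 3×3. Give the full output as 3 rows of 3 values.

Output[0,0]: The receptive field on the input at this output position is [6 18 16 / 20 7 17 / 15 19 14]. Elementwise product with the kernel and sum: 6·-2 + 18·1 + 16·3 + 20·1 + 7·1 + 17·-2 + 15·1 + 19·1 + 14·1.
Output[0,1]: The receptive field on the input at this output position is [16 13 16 / 17 10 1 / 14 19 16]. Elementwise product with the kernel and sum: 16·-2 + 13·1 + 16·3 + 17·1 + 10·1 + 1·-2 + 14·1 + 19·1 + 16·1.

95 103 76
34 90 -3
86 34 64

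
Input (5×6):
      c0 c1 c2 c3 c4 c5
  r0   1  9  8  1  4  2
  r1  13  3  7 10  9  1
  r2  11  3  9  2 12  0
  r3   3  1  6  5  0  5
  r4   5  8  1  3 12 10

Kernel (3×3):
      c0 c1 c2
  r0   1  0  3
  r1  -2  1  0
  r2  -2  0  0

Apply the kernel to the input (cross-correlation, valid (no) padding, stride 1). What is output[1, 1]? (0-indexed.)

The receptive field on the input at this output position is [3 7 10 / 3 9 2 / 1 6 5]. Elementwise product with the kernel and sum: 3·1 + 10·3 + 3·-2 + 9·1 + 1·-2.

34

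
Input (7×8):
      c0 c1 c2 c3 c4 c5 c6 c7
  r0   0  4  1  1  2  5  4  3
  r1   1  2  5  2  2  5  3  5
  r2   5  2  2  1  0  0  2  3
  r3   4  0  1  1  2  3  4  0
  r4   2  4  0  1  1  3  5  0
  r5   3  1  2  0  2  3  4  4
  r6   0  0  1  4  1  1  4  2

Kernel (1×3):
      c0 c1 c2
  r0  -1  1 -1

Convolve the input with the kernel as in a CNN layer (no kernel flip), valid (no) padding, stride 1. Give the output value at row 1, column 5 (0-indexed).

-7

The receptive field on the input at this output position is [5 3 5]. Elementwise product with the kernel and sum: 5·-1 + 3·1 + 5·-1.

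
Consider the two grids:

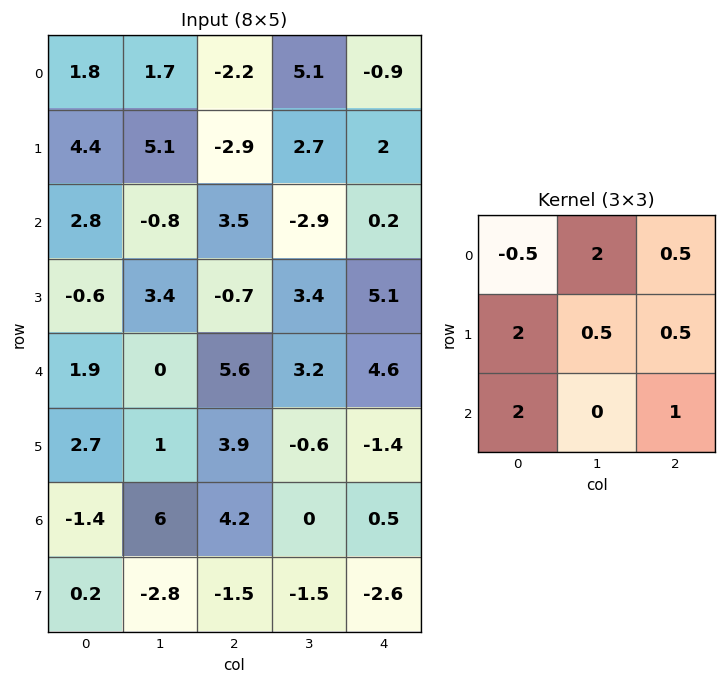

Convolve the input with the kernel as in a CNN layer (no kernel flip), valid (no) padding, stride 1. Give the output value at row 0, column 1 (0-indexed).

2.9

The receptive field on the input at this output position is [1.7 -2.2 5.1 / 5.1 -2.9 2.7 / -0.8 3.5 -2.9]. Elementwise product with the kernel and sum: 1.7·-0.5 + -2.2·2 + 5.1·0.5 + 5.1·2 + -2.9·0.5 + 2.7·0.5 + -0.8·2 + -2.9·1.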